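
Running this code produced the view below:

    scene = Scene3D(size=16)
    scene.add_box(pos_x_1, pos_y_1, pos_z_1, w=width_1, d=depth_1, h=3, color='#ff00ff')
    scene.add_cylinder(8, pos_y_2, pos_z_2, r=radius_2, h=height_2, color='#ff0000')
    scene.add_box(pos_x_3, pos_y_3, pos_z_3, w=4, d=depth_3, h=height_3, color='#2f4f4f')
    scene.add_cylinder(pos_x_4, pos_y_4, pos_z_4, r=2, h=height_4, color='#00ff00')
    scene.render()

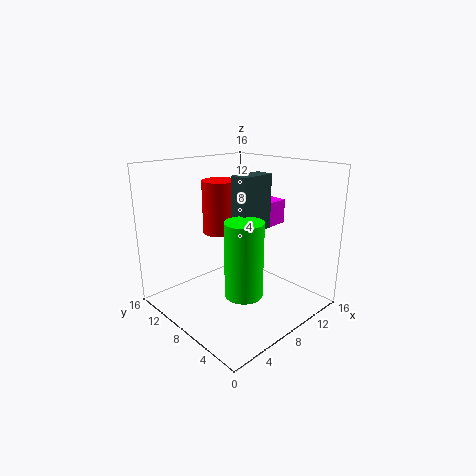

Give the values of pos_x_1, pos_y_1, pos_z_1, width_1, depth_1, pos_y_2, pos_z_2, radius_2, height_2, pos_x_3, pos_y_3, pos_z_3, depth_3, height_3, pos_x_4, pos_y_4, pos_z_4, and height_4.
pos_x_1 = 13
pos_y_1 = 8
pos_z_1 = 8
width_1 = 3
depth_1 = 3
pos_y_2 = 11
pos_z_2 = 8
radius_2 = 2
height_2 = 6
pos_x_3 = 7
pos_y_3 = 6
pos_z_3 = 9
depth_3 = 2
height_3 = 6
pos_x_4 = 6
pos_y_4 = 5
pos_z_4 = 3
height_4 = 8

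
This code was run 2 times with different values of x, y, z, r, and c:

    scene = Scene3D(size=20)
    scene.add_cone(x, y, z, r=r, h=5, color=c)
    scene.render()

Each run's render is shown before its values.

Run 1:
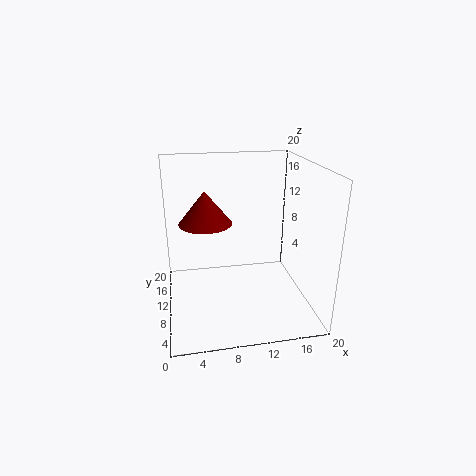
x = 6; y = 15; z = 10.5; r = 4; c = 'maroon'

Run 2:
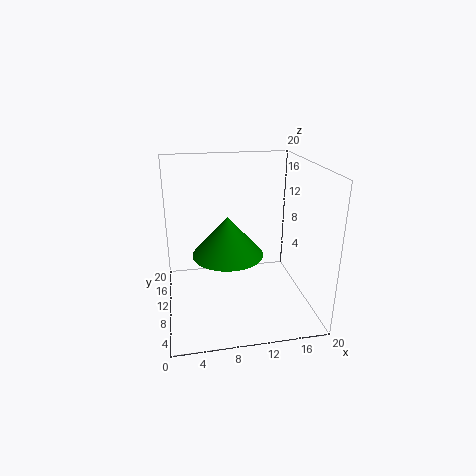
x = 8; y = 6.5; z = 9.5; r = 4.5; c = 'green'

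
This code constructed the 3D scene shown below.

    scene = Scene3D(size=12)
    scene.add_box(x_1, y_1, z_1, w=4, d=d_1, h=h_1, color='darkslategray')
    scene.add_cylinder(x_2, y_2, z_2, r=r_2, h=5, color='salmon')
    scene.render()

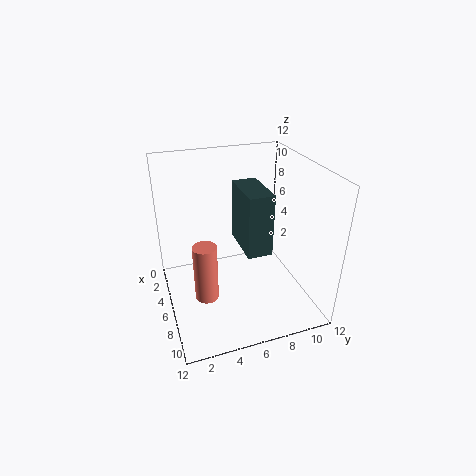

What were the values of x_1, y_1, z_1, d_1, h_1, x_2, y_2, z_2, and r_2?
x_1 = 4.5
y_1 = 6
z_1 = 5.5
d_1 = 2
h_1 = 5
x_2 = 6.5
y_2 = 3
z_2 = 1
r_2 = 1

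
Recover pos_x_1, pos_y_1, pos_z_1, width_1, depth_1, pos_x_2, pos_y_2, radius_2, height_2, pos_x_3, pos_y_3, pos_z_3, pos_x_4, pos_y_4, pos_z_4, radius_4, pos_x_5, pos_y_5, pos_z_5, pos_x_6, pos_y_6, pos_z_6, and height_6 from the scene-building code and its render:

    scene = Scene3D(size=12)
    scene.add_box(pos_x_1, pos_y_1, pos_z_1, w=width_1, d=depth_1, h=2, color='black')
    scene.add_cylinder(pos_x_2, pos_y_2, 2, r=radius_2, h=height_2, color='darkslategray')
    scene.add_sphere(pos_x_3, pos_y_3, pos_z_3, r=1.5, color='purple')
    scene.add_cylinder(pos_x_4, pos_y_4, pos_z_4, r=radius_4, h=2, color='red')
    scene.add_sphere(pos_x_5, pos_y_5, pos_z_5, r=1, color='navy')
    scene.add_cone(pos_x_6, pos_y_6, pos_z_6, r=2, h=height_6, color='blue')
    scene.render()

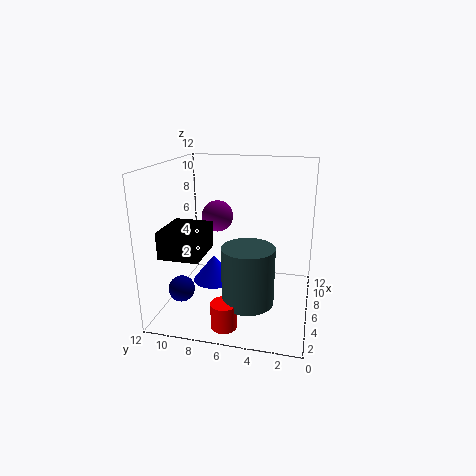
pos_x_1 = 0.5; pos_y_1 = 7.5; pos_z_1 = 6; width_1 = 3.5; depth_1 = 3; pos_x_2 = 3; pos_y_2 = 4.5; radius_2 = 2; height_2 = 4.5; pos_x_3 = 10; pos_y_3 = 9; pos_z_3 = 6.5; pos_x_4 = 1.5; pos_y_4 = 6; pos_z_4 = 0.5; radius_4 = 1; pos_x_5 = 2; pos_y_5 = 9.5; pos_z_5 = 3; pos_x_6 = 8.5; pos_y_6 = 9; pos_z_6 = 0.5; height_6 = 2.5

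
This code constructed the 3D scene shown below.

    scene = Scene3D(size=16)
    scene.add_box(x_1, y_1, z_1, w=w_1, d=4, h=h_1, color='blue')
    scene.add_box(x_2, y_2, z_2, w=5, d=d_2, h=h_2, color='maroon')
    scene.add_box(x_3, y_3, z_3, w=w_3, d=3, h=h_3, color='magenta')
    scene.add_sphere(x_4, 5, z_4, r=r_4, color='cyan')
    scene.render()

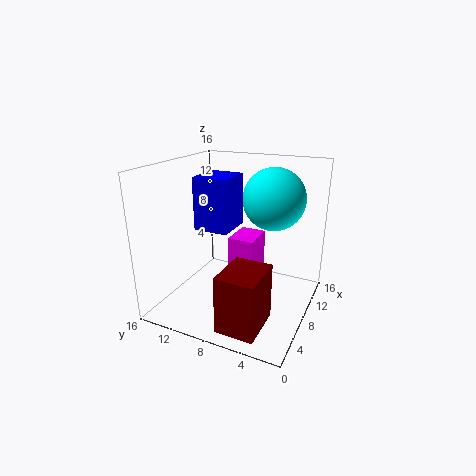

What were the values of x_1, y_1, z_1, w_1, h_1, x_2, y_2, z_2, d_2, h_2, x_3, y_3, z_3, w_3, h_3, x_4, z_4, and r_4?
x_1 = 7, y_1 = 9, z_1 = 8.5, w_1 = 4.5, h_1 = 6, x_2 = 0.5, y_2 = 3, z_2 = 1, d_2 = 4, h_2 = 6, x_3 = 8.5, y_3 = 6.5, z_3 = 0.5, w_3 = 4, h_3 = 7, x_4 = 11, z_4 = 12, r_4 = 3.5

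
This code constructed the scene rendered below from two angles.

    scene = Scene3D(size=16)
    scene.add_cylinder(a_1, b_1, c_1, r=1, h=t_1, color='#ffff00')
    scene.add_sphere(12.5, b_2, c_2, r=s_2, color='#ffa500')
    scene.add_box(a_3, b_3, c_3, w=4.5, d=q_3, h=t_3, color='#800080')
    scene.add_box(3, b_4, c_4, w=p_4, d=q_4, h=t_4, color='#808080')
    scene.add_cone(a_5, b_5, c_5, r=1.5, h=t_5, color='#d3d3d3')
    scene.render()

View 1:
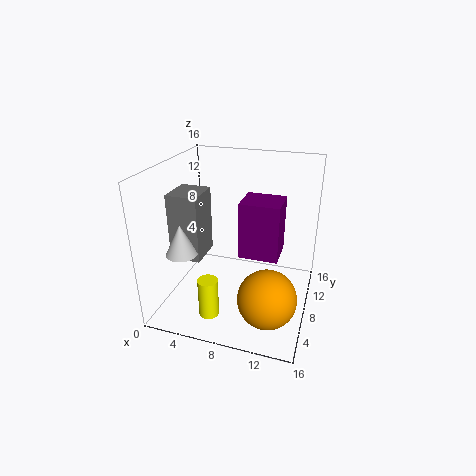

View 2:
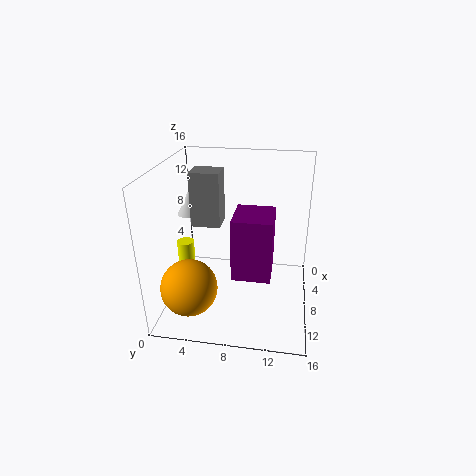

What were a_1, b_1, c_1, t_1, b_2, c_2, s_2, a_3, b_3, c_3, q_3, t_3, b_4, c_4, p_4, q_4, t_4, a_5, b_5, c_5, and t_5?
a_1 = 7, b_1 = 1.5, c_1 = 2.5, t_1 = 4, b_2 = 3.5, c_2 = 4, s_2 = 3, a_3 = 8, b_3 = 8, c_3 = 5.5, q_3 = 4, t_3 = 6.5, b_4 = 2, c_4 = 8, p_4 = 3, q_4 = 3.5, t_4 = 6.5, a_5 = 4.5, b_5 = 1.5, c_5 = 9, t_5 = 3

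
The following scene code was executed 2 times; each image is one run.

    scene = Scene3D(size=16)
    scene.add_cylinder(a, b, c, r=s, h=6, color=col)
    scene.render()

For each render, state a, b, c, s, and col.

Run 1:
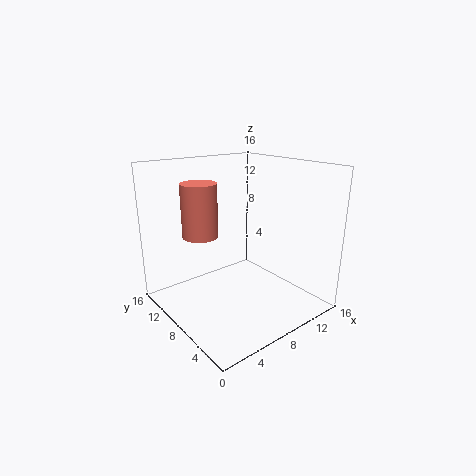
a = 5; b = 11; c = 8; s = 2; col = 'salmon'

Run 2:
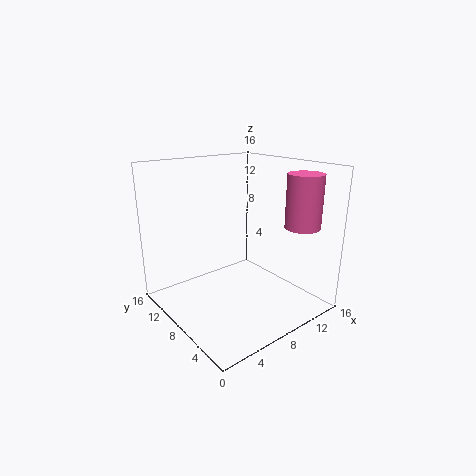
a = 14; b = 4; c = 9; s = 2; col = 'hotpink'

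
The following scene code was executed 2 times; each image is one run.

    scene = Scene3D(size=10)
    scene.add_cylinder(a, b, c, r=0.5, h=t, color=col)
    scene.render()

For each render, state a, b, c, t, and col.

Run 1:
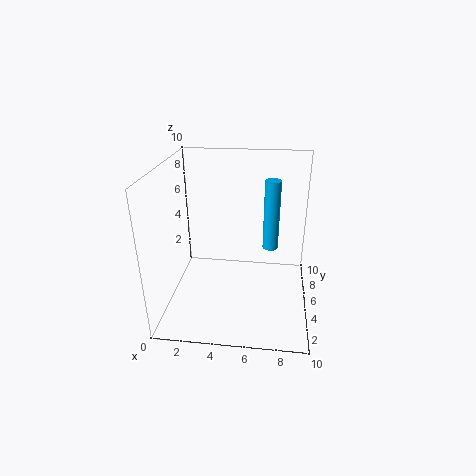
a = 7.25; b = 4; c = 5; t = 4.5; col = 'deepskyblue'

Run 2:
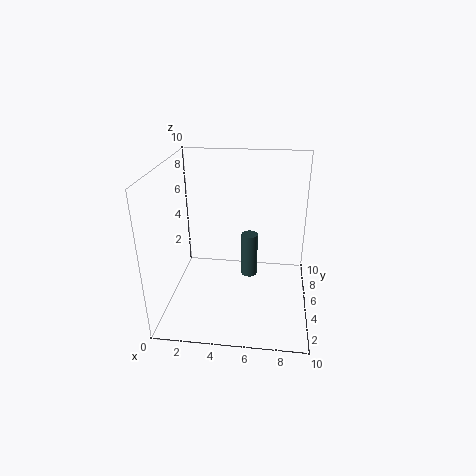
a = 6; b = 2.75; c = 3.75; t = 2.75; col = 'darkslategray'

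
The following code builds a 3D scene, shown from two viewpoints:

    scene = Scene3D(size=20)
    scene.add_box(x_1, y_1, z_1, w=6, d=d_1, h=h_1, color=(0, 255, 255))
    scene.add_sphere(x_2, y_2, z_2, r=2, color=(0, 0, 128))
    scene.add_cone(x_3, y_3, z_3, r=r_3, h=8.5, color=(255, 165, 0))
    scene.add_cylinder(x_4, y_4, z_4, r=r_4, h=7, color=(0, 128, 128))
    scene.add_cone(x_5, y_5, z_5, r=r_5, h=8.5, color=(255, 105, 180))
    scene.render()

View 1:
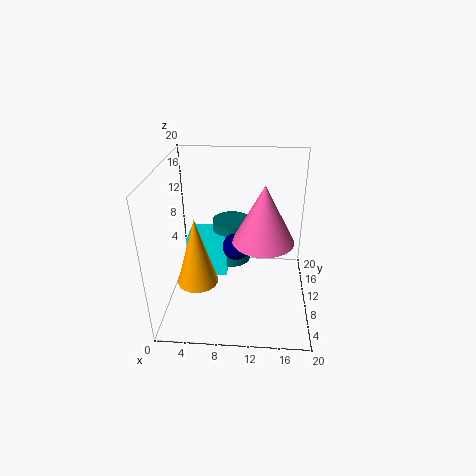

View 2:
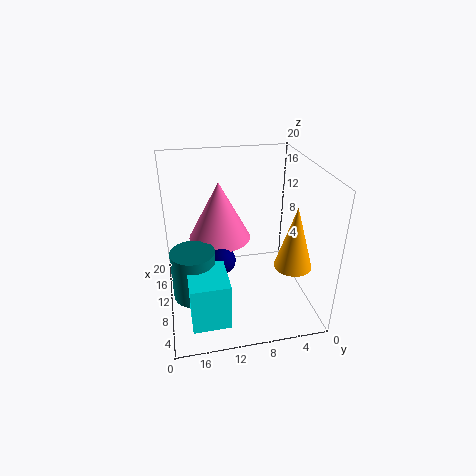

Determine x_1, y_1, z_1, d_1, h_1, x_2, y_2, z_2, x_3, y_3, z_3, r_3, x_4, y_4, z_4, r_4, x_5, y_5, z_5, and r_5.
x_1 = 2, y_1 = 12.5, z_1 = 1.5, d_1 = 5, h_1 = 6.5, x_2 = 9.5, y_2 = 12.5, z_2 = 7, x_3 = 5.5, y_3 = 3.5, z_3 = 7.5, r_3 = 2.5, x_4 = 8.5, y_4 = 16.5, z_4 = 2.5, r_4 = 3, x_5 = 13.5, y_5 = 12, z_5 = 8.5, r_5 = 4.5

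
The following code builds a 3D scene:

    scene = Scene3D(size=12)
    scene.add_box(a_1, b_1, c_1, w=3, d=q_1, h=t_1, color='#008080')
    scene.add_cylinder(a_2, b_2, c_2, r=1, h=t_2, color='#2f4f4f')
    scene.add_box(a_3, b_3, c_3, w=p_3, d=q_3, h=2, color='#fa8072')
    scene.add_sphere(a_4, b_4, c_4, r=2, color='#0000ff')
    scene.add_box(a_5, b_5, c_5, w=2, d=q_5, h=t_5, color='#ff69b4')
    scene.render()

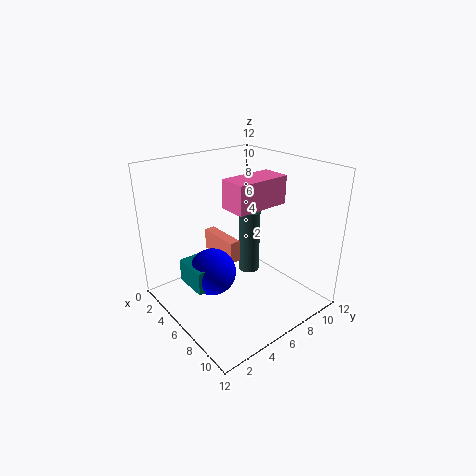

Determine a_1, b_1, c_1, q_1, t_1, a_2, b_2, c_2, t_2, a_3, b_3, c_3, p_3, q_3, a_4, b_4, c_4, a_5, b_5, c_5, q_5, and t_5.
a_1 = 3; b_1 = 2; c_1 = 2; q_1 = 3; t_1 = 2; a_2 = 4; b_2 = 9; c_2 = 1; t_2 = 6; a_3 = 1; b_3 = 6; c_3 = 3; p_3 = 4; q_3 = 1; a_4 = 5; b_4 = 4; c_4 = 3; a_5 = 8; b_5 = 3; c_5 = 10; q_5 = 4; t_5 = 2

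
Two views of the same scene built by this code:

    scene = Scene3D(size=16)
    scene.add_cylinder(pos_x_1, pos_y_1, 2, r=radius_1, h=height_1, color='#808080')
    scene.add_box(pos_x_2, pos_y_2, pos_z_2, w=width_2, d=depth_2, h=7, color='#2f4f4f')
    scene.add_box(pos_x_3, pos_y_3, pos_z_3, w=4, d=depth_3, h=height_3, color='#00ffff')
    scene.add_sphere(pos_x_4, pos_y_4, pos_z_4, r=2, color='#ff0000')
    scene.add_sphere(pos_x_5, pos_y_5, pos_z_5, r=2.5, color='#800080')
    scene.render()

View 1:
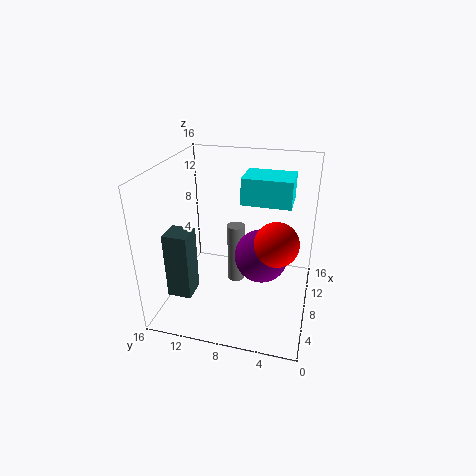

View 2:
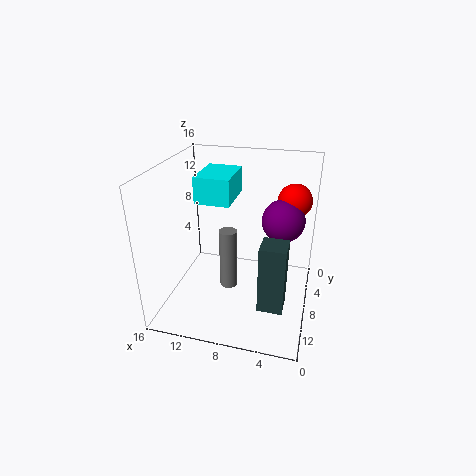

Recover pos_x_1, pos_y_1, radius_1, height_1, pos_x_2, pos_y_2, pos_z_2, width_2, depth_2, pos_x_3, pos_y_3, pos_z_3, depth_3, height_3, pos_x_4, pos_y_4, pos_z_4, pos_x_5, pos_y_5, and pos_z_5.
pos_x_1 = 9; pos_y_1 = 8.5; radius_1 = 1; height_1 = 7; pos_x_2 = 2; pos_y_2 = 11.5; pos_z_2 = 3.5; width_2 = 2.5; depth_2 = 2.5; pos_x_3 = 9; pos_y_3 = 2.5; pos_z_3 = 11.5; depth_3 = 5.5; height_3 = 3; pos_x_4 = 2.5; pos_y_4 = 3; pos_z_4 = 11; pos_x_5 = 3.5; pos_y_5 = 4.5; pos_z_5 = 9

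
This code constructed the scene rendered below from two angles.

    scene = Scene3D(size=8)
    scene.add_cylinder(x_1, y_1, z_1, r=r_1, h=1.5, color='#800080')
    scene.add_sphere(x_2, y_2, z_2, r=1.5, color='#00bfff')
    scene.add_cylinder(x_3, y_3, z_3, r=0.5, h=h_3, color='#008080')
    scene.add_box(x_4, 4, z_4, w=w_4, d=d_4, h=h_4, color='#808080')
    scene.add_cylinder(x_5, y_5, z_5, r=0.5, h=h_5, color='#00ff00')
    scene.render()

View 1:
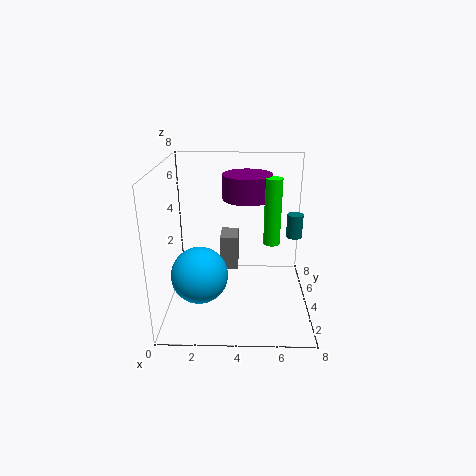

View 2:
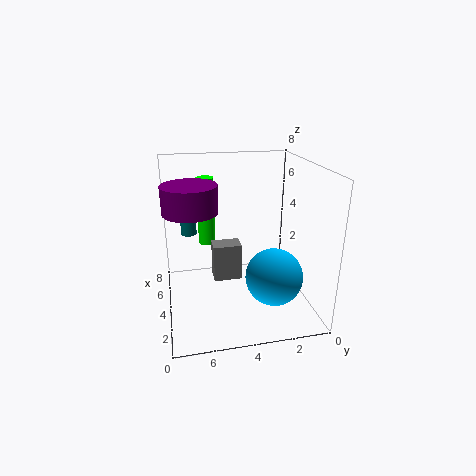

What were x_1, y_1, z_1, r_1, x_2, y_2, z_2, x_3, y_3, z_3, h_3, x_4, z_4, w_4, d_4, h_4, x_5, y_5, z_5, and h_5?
x_1 = 4.5, y_1 = 6.5, z_1 = 5.5, r_1 = 1.5, x_2 = 2, y_2 = 2.5, z_2 = 2.5, x_3 = 7.5, y_3 = 6.5, z_3 = 3, h_3 = 1.5, x_4 = 3, z_4 = 2, w_4 = 1, d_4 = 1.5, h_4 = 2, x_5 = 6, y_5 = 5.5, z_5 = 3, h_5 = 4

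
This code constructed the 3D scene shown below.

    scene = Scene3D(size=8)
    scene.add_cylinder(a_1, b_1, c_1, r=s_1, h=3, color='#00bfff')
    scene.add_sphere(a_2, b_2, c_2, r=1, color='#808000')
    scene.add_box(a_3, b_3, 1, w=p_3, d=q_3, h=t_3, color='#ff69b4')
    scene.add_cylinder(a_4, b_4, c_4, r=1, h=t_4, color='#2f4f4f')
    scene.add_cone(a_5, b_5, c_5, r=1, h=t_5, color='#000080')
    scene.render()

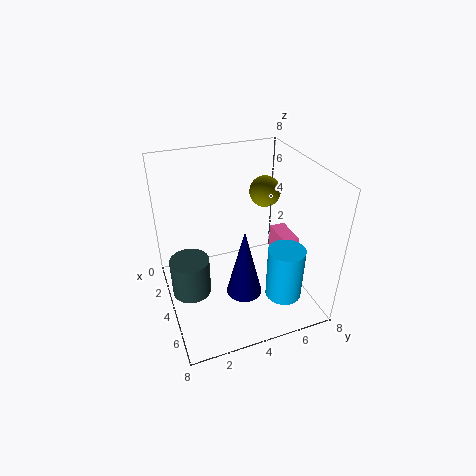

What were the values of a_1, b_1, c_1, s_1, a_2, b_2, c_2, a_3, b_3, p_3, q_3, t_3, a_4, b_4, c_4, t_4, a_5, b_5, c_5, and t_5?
a_1 = 6; b_1 = 6; c_1 = 1; s_1 = 1; a_2 = 1; b_2 = 7; c_2 = 5; a_3 = 2; b_3 = 7; p_3 = 2; q_3 = 1; t_3 = 2; a_4 = 5; b_4 = 1; c_4 = 2; t_4 = 2; a_5 = 5; b_5 = 4; c_5 = 1; t_5 = 4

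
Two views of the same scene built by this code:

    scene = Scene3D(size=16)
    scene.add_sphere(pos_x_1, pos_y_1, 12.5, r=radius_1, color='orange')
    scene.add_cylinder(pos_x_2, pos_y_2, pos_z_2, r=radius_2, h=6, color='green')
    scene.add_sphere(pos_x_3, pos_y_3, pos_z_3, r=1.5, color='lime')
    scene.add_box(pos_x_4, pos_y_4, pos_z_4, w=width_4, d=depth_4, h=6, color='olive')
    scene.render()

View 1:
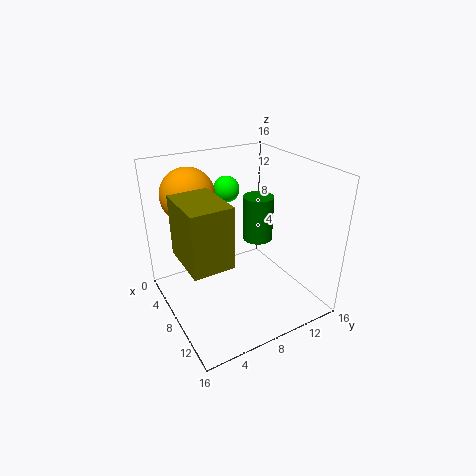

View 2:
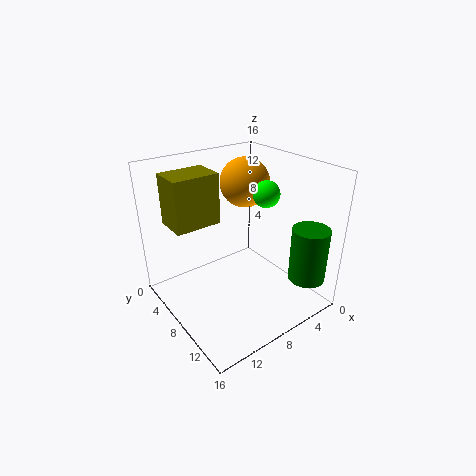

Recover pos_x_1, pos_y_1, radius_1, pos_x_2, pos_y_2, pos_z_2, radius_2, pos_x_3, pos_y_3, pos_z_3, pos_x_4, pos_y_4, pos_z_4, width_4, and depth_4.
pos_x_1 = 4, pos_y_1 = 4, radius_1 = 3, pos_x_2 = 3, pos_y_2 = 14, pos_z_2 = 4, radius_2 = 2, pos_x_3 = 4.5, pos_y_3 = 8.5, pos_z_3 = 12.5, pos_x_4 = 8, pos_y_4 = 0.5, pos_z_4 = 8.5, width_4 = 5.5, depth_4 = 4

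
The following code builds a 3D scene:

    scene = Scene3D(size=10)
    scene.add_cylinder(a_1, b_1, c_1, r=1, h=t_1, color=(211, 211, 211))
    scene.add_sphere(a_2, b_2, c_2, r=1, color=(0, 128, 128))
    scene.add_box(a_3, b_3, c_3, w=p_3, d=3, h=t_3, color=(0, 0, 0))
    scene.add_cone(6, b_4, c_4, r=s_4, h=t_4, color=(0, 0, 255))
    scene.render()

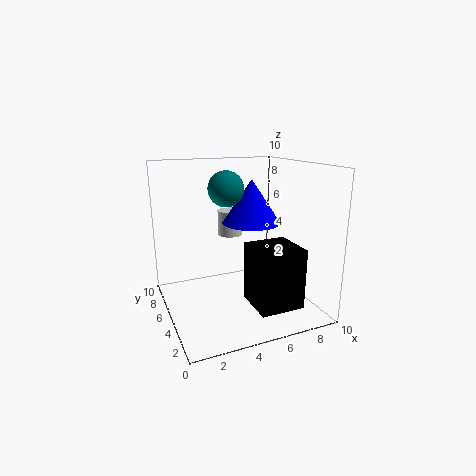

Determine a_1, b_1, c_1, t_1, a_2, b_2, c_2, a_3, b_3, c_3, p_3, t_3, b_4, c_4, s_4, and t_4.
a_1 = 6, b_1 = 9, c_1 = 4, t_1 = 2, a_2 = 3, b_2 = 2, c_2 = 9, a_3 = 5, b_3 = 1, c_3 = 1, p_3 = 3, t_3 = 4, b_4 = 5, c_4 = 6, s_4 = 2, t_4 = 3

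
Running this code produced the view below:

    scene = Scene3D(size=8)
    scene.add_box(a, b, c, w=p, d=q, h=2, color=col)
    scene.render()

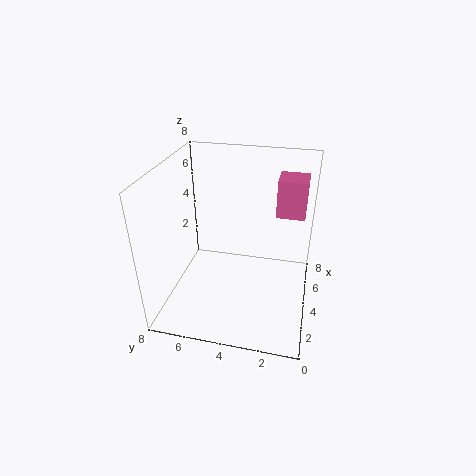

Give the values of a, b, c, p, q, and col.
a = 4, b = 0.5, c = 5.5, p = 1.5, q = 1.5, col = 'hotpink'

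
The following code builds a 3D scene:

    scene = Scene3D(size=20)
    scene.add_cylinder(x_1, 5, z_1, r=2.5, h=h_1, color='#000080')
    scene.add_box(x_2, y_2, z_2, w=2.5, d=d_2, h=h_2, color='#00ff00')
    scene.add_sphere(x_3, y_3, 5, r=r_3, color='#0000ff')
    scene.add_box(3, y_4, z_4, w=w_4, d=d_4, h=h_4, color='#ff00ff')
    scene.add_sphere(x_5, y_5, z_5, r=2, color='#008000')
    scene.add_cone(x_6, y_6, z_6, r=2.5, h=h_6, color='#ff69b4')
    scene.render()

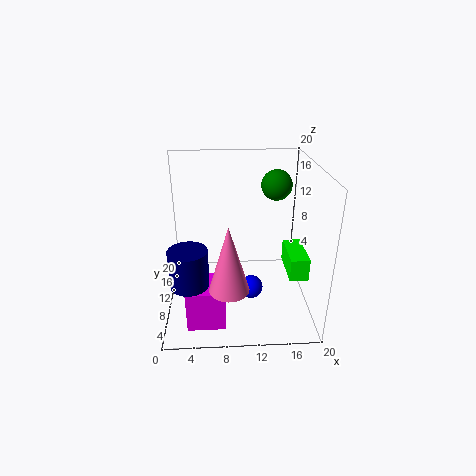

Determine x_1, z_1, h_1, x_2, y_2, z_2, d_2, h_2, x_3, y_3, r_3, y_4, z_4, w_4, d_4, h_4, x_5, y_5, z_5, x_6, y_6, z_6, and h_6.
x_1 = 3.5; z_1 = 6; h_1 = 5; x_2 = 16.5; y_2 = 5; z_2 = 6; d_2 = 6; h_2 = 3; x_3 = 11.5; y_3 = 5.5; r_3 = 1.5; y_4 = 2.5; z_4 = 0.5; w_4 = 5; d_4 = 5; h_4 = 5.5; x_5 = 15; y_5 = 10; z_5 = 17.5; x_6 = 8.5; y_6 = 3; z_6 = 6.5; h_6 = 8.5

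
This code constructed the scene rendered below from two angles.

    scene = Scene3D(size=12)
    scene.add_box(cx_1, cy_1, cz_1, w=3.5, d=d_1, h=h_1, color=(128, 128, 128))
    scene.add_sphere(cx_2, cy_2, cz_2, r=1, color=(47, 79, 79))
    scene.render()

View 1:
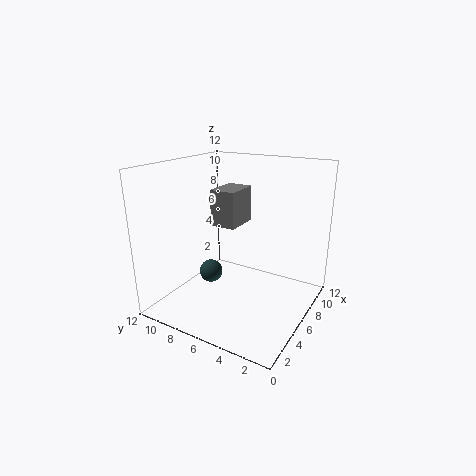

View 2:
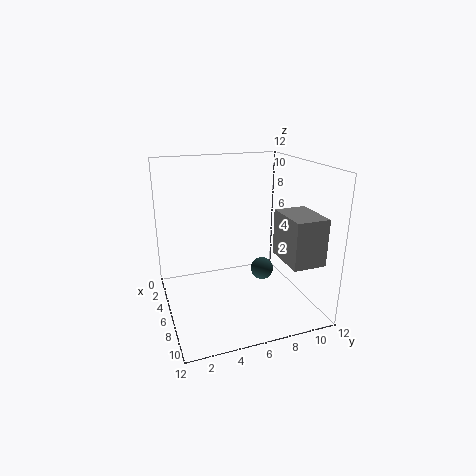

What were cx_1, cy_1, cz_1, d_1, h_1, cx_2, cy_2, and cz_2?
cx_1 = 8.5; cy_1 = 8; cz_1 = 5.5; d_1 = 2.5; h_1 = 3.5; cx_2 = 5.5; cy_2 = 8.5; cz_2 = 2.5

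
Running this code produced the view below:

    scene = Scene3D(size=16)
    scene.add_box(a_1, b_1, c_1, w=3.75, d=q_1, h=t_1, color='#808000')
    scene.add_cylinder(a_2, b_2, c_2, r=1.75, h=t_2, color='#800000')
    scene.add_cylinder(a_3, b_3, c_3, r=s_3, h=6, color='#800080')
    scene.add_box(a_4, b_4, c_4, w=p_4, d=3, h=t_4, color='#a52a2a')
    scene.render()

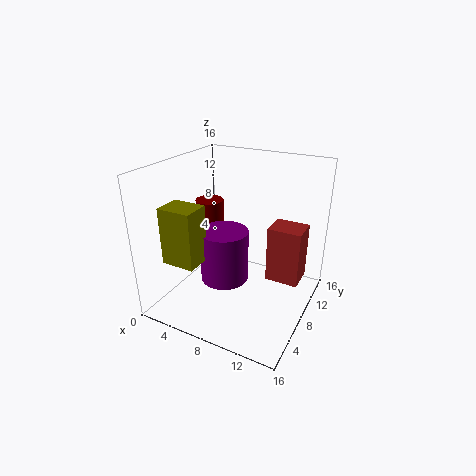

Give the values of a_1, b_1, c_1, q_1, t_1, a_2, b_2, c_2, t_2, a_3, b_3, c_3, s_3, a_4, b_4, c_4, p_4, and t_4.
a_1 = 1.75
b_1 = 2.5
c_1 = 6
q_1 = 3
t_1 = 6.25
a_2 = 2
b_2 = 11.75
c_2 = 3.5
t_2 = 6.75
a_3 = 6.5
b_3 = 7.5
c_3 = 2.75
s_3 = 2.75
a_4 = 11.75
b_4 = 7.25
c_4 = 4.25
p_4 = 3.5
t_4 = 6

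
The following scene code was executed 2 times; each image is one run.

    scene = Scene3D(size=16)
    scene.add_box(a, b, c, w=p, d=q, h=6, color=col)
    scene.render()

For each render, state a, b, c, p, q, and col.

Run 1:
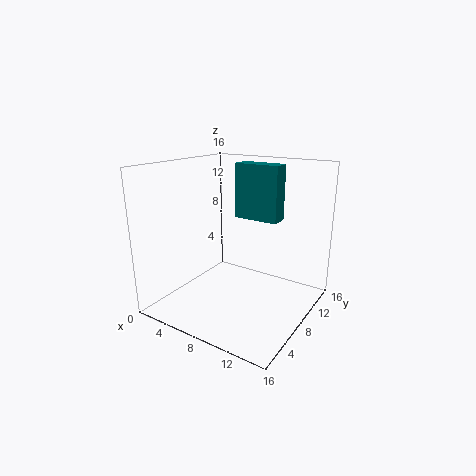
a = 7; b = 9; c = 10; p = 5; q = 2; col = 'teal'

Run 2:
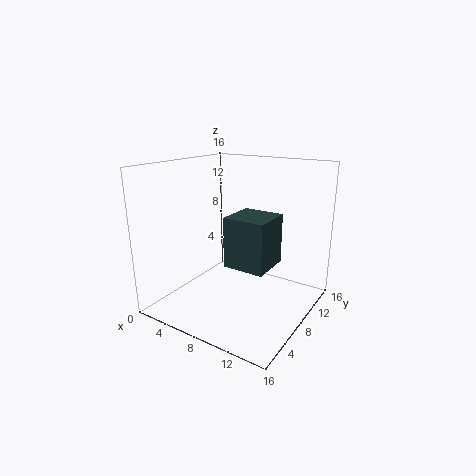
a = 6; b = 8; c = 4; p = 5; q = 5; col = 'darkslategray'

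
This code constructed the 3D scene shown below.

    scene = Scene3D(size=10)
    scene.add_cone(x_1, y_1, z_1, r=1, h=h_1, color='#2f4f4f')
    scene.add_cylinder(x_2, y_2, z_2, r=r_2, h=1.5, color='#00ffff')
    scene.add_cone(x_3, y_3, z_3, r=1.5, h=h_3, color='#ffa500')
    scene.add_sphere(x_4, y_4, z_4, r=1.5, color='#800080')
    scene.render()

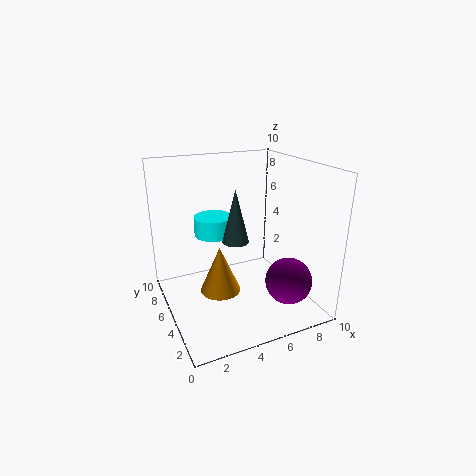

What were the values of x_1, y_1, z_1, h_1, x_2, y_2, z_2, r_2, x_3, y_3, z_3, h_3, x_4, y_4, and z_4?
x_1 = 5.5; y_1 = 6.5; z_1 = 4; h_1 = 4; x_2 = 4.5; y_2 = 8.5; z_2 = 4; r_2 = 1.5; x_3 = 4; y_3 = 6; z_3 = 0.5; h_3 = 3.5; x_4 = 7; y_4 = 1.5; z_4 = 3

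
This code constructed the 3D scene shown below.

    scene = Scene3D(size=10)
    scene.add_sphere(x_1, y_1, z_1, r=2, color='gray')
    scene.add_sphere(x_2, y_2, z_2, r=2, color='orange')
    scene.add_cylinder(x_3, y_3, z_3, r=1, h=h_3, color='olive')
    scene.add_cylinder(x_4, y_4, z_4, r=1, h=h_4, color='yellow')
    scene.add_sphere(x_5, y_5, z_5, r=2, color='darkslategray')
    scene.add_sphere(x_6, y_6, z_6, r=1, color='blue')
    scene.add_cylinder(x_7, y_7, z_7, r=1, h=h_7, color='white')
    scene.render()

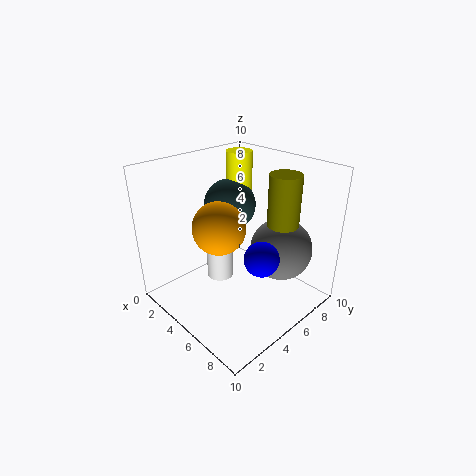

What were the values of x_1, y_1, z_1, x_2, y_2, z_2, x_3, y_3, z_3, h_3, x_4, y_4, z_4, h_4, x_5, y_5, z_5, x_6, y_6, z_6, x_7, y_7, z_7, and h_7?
x_1 = 8; y_1 = 6; z_1 = 5; x_2 = 3; y_2 = 5; z_2 = 5; x_3 = 8; y_3 = 6; z_3 = 6; h_3 = 4; x_4 = 2; y_4 = 8; z_4 = 6; h_4 = 4; x_5 = 2; y_5 = 7; z_5 = 6; x_6 = 9; y_6 = 3; z_6 = 6; x_7 = 3; y_7 = 5; z_7 = 1; h_7 = 4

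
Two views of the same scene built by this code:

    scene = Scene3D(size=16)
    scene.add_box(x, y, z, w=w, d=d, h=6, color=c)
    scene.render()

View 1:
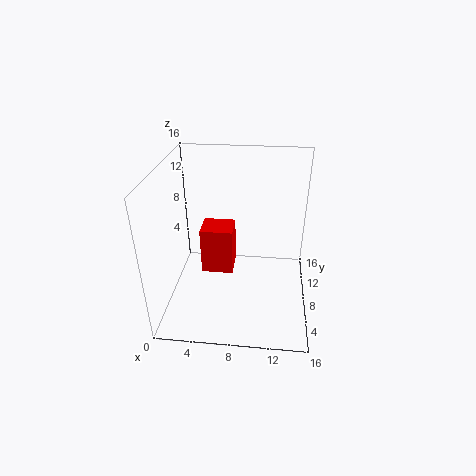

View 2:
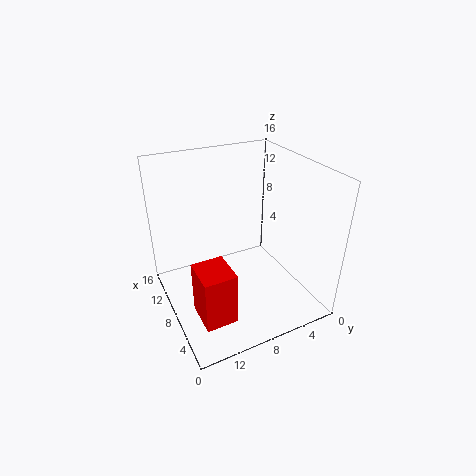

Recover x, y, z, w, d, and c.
x = 3; y = 10.5; z = 1; w = 4; d = 3.5; c = 'red'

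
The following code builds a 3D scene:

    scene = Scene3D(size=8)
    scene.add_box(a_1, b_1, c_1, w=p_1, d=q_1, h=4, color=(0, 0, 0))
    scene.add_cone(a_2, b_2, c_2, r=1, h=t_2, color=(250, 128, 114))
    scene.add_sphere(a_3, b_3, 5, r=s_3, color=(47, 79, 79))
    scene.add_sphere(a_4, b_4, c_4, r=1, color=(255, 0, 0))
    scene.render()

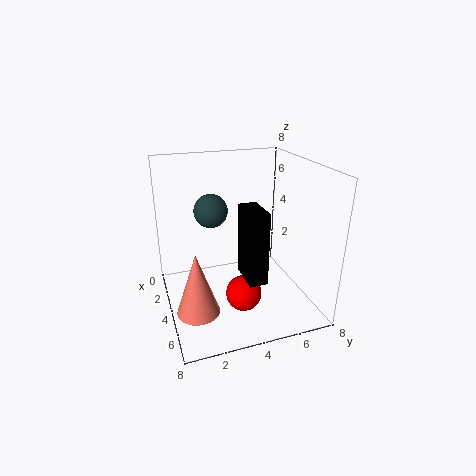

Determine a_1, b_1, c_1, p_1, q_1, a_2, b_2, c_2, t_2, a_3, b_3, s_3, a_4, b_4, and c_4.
a_1 = 4
b_1 = 4
c_1 = 2
p_1 = 2
q_1 = 1
a_2 = 7
b_2 = 1
c_2 = 2
t_2 = 3
a_3 = 2
b_3 = 3
s_3 = 1
a_4 = 5
b_4 = 4
c_4 = 1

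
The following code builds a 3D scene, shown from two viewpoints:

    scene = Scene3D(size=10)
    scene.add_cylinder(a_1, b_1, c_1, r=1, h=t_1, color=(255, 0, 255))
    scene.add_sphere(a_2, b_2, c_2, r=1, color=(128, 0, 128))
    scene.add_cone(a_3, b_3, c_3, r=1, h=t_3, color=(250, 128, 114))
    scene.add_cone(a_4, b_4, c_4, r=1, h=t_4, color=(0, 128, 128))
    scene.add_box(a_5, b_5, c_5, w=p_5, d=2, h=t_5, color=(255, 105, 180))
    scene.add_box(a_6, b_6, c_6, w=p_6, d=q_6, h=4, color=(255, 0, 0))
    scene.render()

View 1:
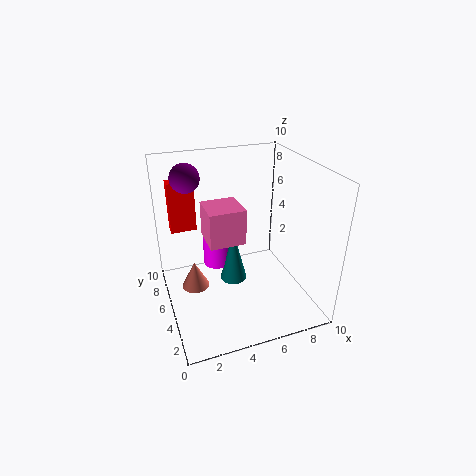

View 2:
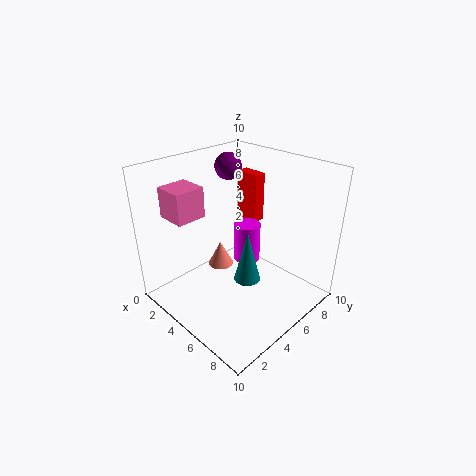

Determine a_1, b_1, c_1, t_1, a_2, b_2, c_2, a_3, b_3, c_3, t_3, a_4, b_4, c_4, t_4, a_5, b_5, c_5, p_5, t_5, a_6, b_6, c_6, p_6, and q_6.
a_1 = 4, b_1 = 7, c_1 = 2, t_1 = 3, a_2 = 2, b_2 = 7, c_2 = 9, a_3 = 2, b_3 = 6, c_3 = 1, t_3 = 2, a_4 = 5, b_4 = 6, c_4 = 1, t_4 = 4, a_5 = 2, b_5 = 1, c_5 = 7, p_5 = 2, t_5 = 2, a_6 = 1, b_6 = 9, c_6 = 4, p_6 = 2, q_6 = 1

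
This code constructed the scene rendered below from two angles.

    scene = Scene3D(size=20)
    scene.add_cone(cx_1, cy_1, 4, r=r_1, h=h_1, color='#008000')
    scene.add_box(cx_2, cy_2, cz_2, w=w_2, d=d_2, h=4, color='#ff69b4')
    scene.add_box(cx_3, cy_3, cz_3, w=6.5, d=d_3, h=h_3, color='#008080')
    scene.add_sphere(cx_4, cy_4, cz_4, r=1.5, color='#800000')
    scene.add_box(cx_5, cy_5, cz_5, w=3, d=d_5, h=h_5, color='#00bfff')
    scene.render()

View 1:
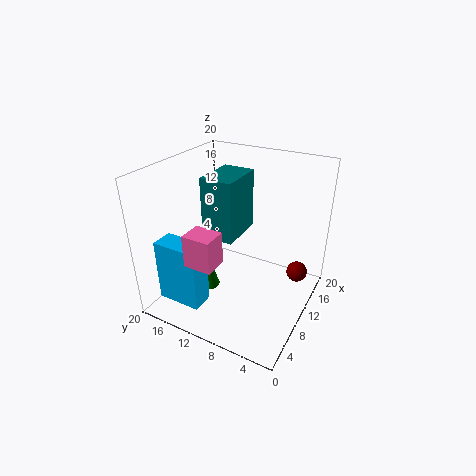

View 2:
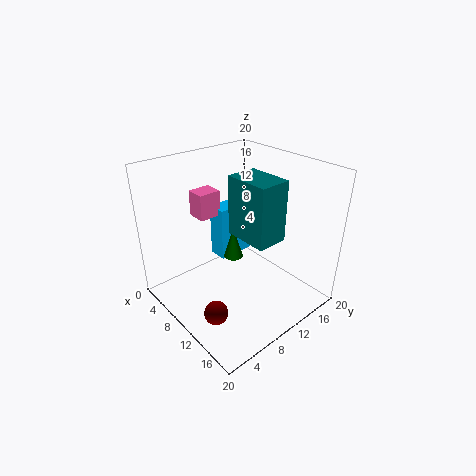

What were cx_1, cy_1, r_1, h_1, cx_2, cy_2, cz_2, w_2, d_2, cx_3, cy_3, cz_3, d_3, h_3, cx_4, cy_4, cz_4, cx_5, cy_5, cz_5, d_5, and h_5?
cx_1 = 6; cy_1 = 12.5; r_1 = 1.5; h_1 = 5; cx_2 = 0.5; cy_2 = 8.5; cz_2 = 10.5; w_2 = 3; d_2 = 3.5; cx_3 = 8; cy_3 = 10; cz_3 = 10; d_3 = 4.5; h_3 = 8.5; cx_4 = 14.5; cy_4 = 2.5; cz_4 = 4; cx_5 = 1.5; cy_5 = 11.5; cz_5 = 3; d_5 = 6; h_5 = 8.5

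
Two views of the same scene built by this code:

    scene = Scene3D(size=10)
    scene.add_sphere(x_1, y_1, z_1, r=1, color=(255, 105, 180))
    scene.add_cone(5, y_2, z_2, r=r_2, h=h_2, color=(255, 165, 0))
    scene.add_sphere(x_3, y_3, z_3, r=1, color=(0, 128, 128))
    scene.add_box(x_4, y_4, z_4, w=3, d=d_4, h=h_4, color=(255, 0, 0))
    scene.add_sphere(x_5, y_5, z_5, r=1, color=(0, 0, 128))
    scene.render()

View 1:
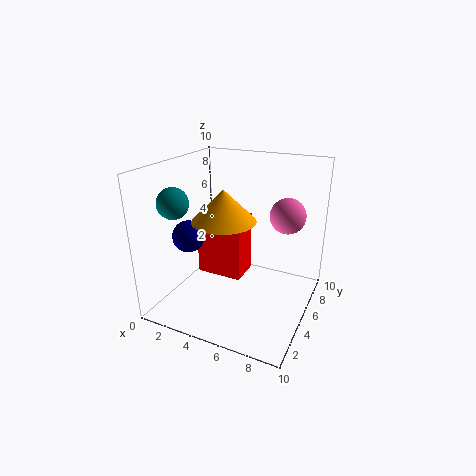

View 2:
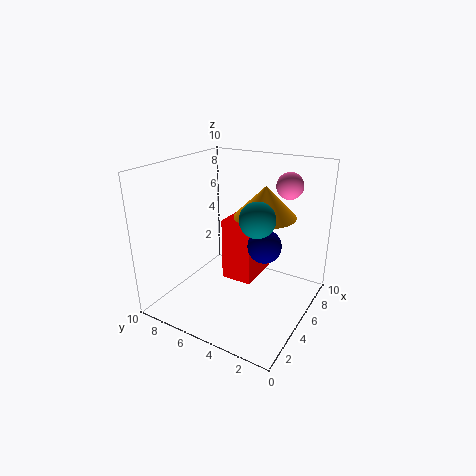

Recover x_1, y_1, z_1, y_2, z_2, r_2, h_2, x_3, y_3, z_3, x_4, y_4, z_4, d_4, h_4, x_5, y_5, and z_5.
x_1 = 9, y_1 = 3, z_1 = 8, y_2 = 3, z_2 = 7, r_2 = 2, h_2 = 2, x_3 = 2, y_3 = 2, z_3 = 8, x_4 = 3, y_4 = 3, z_4 = 3, d_4 = 2, h_4 = 4, x_5 = 3, y_5 = 2, z_5 = 6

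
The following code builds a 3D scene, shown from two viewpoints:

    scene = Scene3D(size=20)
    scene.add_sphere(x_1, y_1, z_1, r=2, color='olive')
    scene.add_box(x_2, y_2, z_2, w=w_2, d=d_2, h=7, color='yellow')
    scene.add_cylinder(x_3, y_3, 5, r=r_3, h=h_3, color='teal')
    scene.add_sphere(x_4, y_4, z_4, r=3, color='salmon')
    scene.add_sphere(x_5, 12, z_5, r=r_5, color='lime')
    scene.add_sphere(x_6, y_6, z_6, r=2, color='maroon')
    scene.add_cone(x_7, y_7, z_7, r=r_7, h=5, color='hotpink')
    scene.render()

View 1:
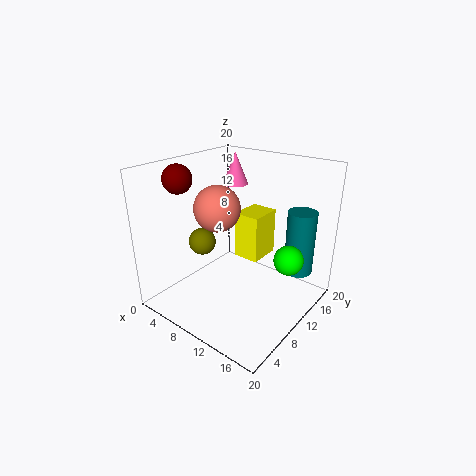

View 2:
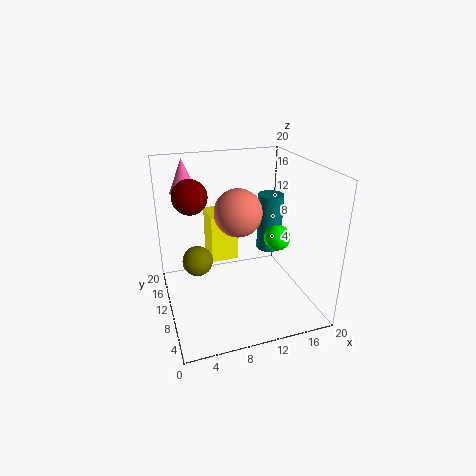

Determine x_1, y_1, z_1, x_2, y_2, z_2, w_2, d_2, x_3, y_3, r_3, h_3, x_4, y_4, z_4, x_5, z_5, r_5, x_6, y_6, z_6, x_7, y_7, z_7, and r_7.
x_1 = 4
y_1 = 9
z_1 = 8
x_2 = 7
y_2 = 13
z_2 = 5
w_2 = 4
d_2 = 5
x_3 = 17
y_3 = 15
r_3 = 2
h_3 = 9
x_4 = 9
y_4 = 7
z_4 = 15
x_5 = 17
z_5 = 8
r_5 = 2
x_6 = 3
y_6 = 6
z_6 = 18
x_7 = 4
y_7 = 17
z_7 = 15
r_7 = 2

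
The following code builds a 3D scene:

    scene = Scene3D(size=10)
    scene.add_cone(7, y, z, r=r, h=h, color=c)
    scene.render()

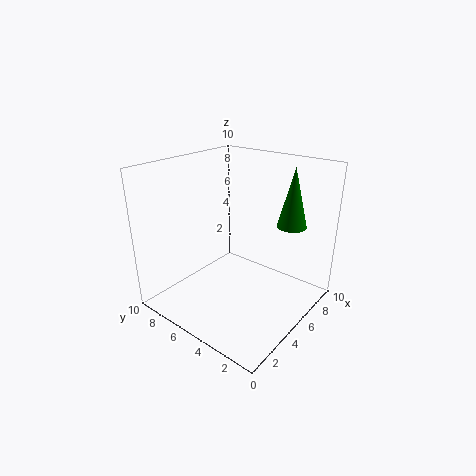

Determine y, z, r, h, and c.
y = 2, z = 6, r = 1, h = 4, c = 'green'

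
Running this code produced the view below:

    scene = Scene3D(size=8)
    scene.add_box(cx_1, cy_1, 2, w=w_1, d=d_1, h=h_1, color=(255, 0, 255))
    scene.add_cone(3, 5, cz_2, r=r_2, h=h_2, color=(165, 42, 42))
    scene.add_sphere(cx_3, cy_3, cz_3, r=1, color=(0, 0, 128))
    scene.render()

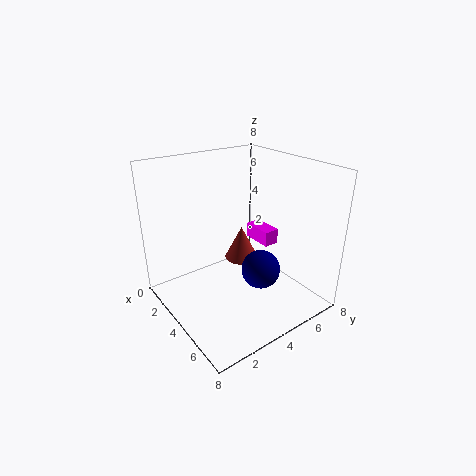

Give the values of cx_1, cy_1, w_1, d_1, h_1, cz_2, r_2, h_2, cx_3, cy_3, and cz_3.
cx_1 = 1, cy_1 = 7, w_1 = 2, d_1 = 1, h_1 = 1, cz_2 = 2, r_2 = 1, h_2 = 2, cx_3 = 6, cy_3 = 4, cz_3 = 3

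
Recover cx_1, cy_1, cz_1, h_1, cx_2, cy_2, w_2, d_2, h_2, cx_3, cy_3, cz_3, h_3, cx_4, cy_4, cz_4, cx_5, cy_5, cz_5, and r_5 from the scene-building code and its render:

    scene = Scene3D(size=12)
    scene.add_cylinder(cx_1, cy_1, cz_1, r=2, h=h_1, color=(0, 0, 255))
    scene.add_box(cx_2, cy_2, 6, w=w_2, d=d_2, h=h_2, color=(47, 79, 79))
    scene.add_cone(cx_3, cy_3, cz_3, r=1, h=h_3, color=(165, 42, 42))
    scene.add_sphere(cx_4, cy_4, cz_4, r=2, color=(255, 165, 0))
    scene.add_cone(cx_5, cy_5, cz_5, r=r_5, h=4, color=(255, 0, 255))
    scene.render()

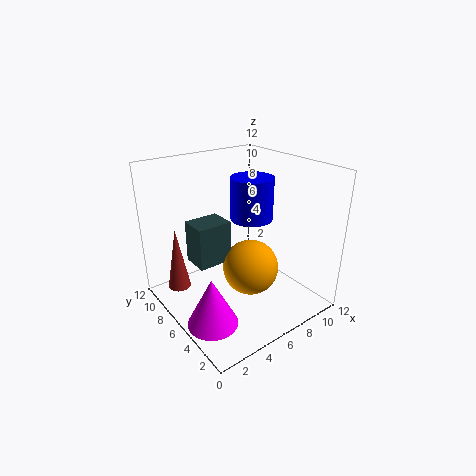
cx_1 = 9.5; cy_1 = 8.5; cz_1 = 6; h_1 = 4; cx_2 = 1; cy_2 = 3.5; w_2 = 2.5; d_2 = 2; h_2 = 3; cx_3 = 2; cy_3 = 9.5; cz_3 = 1; h_3 = 5.5; cx_4 = 4.5; cy_4 = 2.5; cz_4 = 5.5; cx_5 = 2; cy_5 = 4; cz_5 = 0.5; r_5 = 2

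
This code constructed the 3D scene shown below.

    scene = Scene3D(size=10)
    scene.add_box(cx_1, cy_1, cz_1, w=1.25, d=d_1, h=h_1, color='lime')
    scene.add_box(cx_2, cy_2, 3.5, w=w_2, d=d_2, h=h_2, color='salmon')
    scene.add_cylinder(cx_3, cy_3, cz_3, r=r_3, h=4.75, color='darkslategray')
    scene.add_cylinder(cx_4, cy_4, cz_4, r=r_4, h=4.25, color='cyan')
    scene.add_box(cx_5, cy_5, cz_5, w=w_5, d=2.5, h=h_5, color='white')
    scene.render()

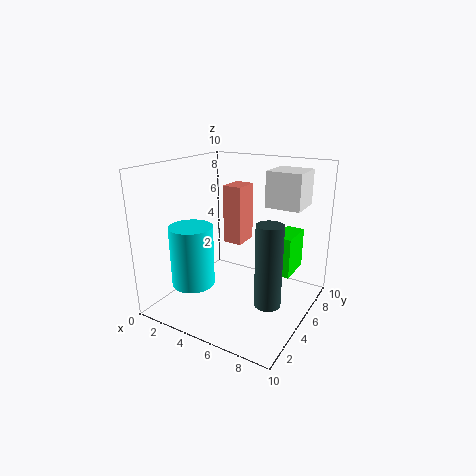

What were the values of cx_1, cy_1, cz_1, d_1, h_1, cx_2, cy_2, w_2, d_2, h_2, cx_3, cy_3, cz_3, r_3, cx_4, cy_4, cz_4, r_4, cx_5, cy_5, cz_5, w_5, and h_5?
cx_1 = 7.5
cy_1 = 5.25
cz_1 = 2.75
d_1 = 2.5
h_1 = 2.75
cx_2 = 2.5
cy_2 = 7
w_2 = 1.5
d_2 = 2
h_2 = 4.5
cx_3 = 9
cy_3 = 1.5
cz_3 = 3
r_3 = 0.75
cx_4 = 2.5
cy_4 = 3
cz_4 = 1.75
r_4 = 1.5
cx_5 = 6.25
cy_5 = 6.5
cz_5 = 7
w_5 = 2.5
h_5 = 2.5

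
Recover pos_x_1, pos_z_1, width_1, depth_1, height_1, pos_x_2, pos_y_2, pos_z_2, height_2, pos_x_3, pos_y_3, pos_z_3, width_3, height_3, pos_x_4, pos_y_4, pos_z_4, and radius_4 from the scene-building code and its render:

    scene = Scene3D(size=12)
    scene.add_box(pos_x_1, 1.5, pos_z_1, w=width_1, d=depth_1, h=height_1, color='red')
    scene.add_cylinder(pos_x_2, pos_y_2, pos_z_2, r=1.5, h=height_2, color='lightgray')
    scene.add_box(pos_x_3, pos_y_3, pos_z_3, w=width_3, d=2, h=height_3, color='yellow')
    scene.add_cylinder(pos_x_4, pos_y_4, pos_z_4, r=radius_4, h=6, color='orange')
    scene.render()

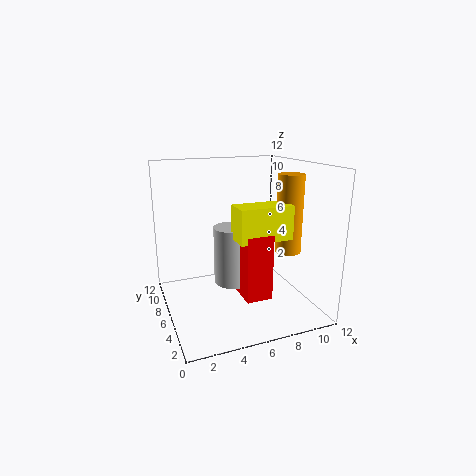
pos_x_1 = 5; pos_z_1 = 2.5; width_1 = 2; depth_1 = 3.5; height_1 = 5; pos_x_2 = 5; pos_y_2 = 4.5; pos_z_2 = 3; height_2 = 4.5; pos_x_3 = 4.5; pos_y_3 = 1.5; pos_z_3 = 7; width_3 = 4; height_3 = 2.5; pos_x_4 = 9; pos_y_4 = 3; pos_z_4 = 5.5; radius_4 = 1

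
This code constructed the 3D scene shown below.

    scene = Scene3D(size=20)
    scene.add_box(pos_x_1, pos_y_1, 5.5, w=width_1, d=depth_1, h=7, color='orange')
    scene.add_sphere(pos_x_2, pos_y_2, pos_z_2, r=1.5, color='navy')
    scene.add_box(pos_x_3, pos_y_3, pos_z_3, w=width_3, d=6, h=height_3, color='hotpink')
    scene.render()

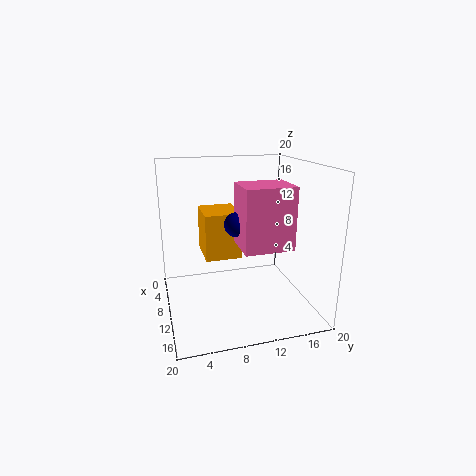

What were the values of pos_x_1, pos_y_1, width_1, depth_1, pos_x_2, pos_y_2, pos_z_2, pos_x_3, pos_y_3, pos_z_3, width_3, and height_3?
pos_x_1 = 0.5
pos_y_1 = 6
width_1 = 6.5
depth_1 = 5.5
pos_x_2 = 14.5
pos_y_2 = 8.5
pos_z_2 = 13.5
pos_x_3 = 13.5
pos_y_3 = 8.5
pos_z_3 = 11
width_3 = 5
height_3 = 7.5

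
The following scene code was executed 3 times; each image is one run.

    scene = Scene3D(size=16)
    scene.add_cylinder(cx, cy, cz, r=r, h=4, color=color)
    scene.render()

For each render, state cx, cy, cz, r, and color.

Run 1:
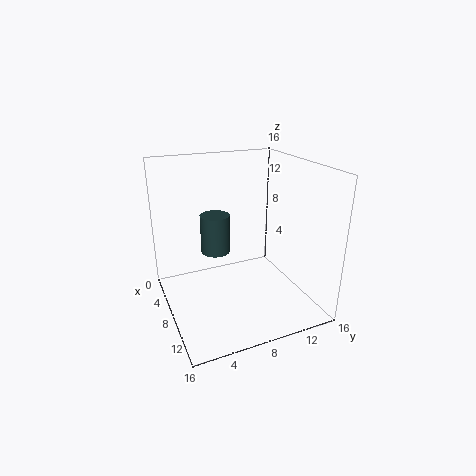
cx = 9; cy = 5; cz = 7.5; r = 1.5; color = 'darkslategray'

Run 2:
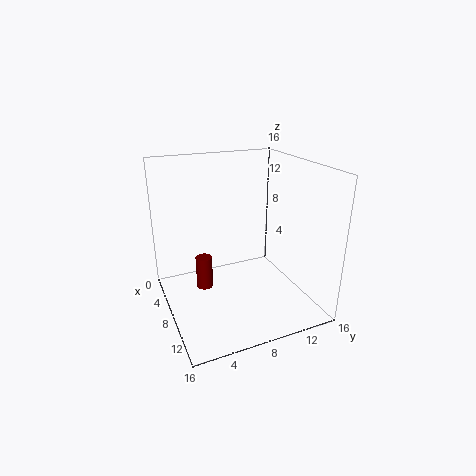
cx = 4.5; cy = 5; cz = 0.5; r = 1; color = 'maroon'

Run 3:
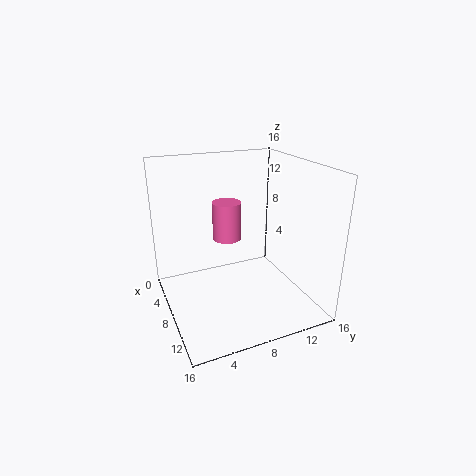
cx = 8.5; cy = 6.5; cz = 8.5; r = 1.5; color = 'hotpink'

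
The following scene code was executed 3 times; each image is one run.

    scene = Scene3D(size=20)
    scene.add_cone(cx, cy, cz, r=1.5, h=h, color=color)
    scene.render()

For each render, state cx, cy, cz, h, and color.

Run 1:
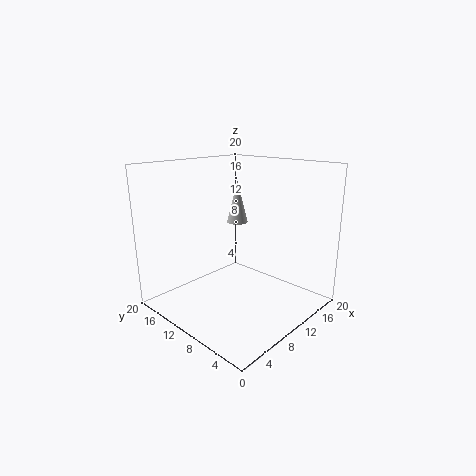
cx = 12; cy = 12; cz = 11.5; h = 6; color = 'lightgray'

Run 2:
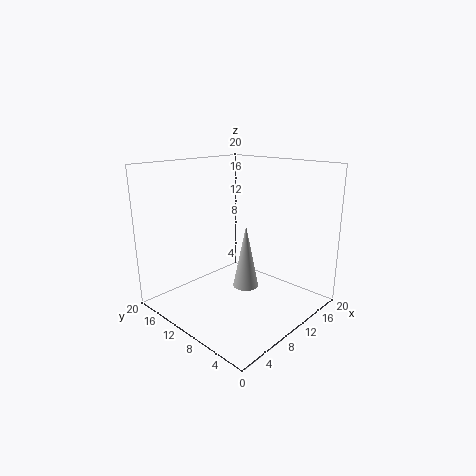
cx = 5.5; cy = 4.5; cz = 6.5; h = 7.5; color = 'lightgray'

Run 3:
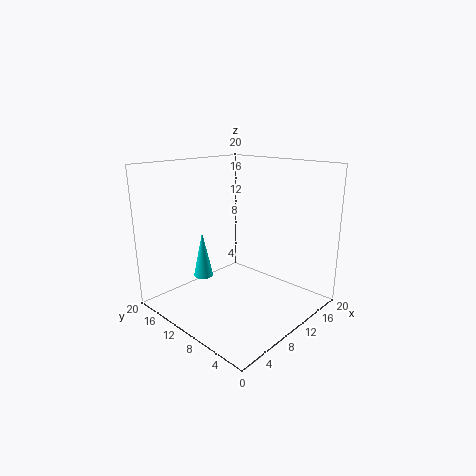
cx = 9; cy = 16.5; cz = 2.5; h = 7; color = 'cyan'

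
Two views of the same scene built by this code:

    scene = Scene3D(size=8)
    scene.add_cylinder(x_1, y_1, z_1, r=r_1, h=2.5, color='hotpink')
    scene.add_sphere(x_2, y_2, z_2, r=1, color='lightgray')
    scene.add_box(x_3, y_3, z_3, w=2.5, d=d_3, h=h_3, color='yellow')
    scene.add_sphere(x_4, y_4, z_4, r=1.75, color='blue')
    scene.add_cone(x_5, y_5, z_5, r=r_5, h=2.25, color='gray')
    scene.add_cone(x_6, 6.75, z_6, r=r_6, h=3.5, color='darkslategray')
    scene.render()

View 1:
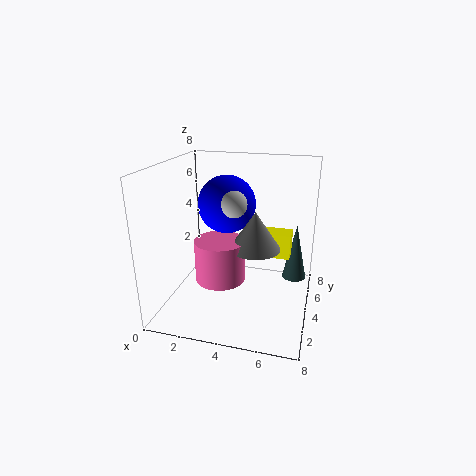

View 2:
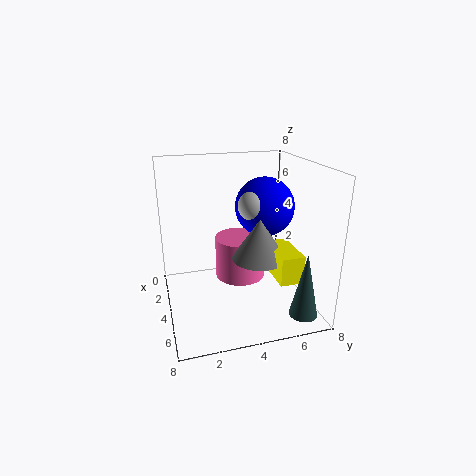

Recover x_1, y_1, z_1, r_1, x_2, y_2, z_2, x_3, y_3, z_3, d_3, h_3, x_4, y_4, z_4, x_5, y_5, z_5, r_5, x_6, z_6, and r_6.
x_1 = 2.75
y_1 = 4.5
z_1 = 1
r_1 = 1.5
x_2 = 3.25
y_2 = 5.25
z_2 = 5.5
x_3 = 4.25
y_3 = 5.5
z_3 = 2.25
d_3 = 1.25
h_3 = 1.5
x_4 = 2.75
y_4 = 6
z_4 = 5.25
x_5 = 4.75
y_5 = 5
z_5 = 3
r_5 = 1.5
x_6 = 7
z_6 = 0.5
r_6 = 0.75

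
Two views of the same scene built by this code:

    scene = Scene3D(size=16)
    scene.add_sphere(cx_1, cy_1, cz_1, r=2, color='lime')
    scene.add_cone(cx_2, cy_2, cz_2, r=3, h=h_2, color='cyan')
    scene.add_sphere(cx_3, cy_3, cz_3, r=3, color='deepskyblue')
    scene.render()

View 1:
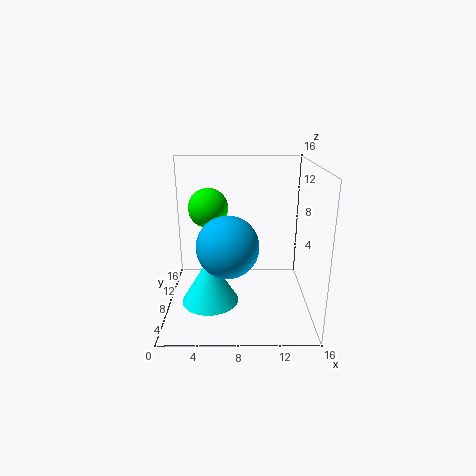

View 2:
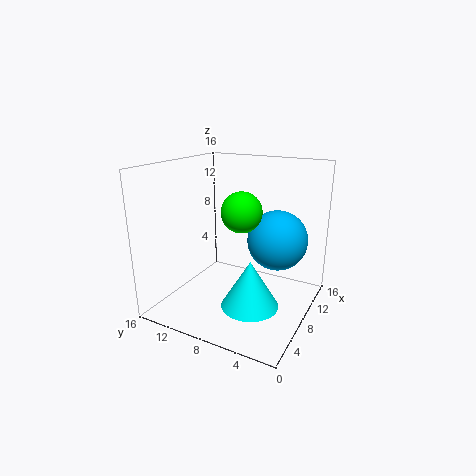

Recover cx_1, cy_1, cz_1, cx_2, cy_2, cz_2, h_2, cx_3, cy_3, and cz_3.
cx_1 = 5
cy_1 = 6
cz_1 = 12
cx_2 = 5
cy_2 = 5
cz_2 = 2
h_2 = 5
cx_3 = 7
cy_3 = 3
cz_3 = 9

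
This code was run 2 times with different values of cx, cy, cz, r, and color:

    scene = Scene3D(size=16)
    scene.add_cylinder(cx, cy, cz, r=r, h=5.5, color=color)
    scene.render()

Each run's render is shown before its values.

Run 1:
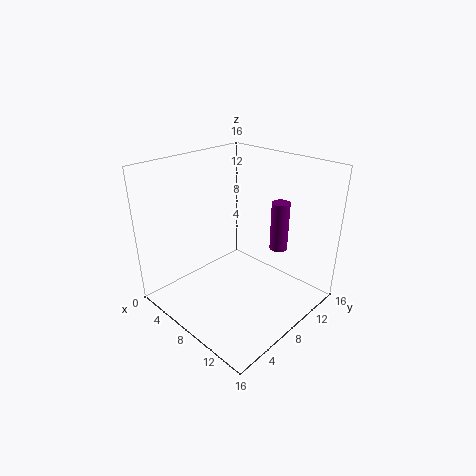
cx = 11; cy = 11.5; cz = 6.5; r = 1; color = 'purple'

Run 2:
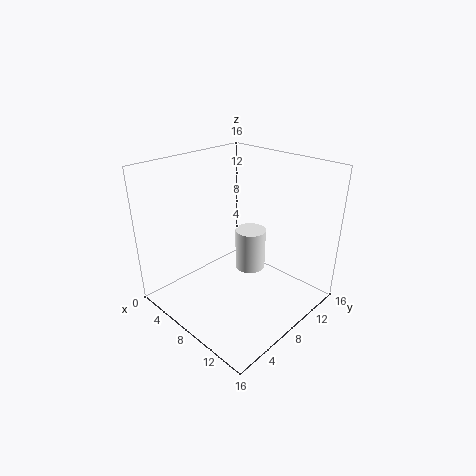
cx = 5; cy = 13.5; cz = 0.5; r = 2; color = 'white'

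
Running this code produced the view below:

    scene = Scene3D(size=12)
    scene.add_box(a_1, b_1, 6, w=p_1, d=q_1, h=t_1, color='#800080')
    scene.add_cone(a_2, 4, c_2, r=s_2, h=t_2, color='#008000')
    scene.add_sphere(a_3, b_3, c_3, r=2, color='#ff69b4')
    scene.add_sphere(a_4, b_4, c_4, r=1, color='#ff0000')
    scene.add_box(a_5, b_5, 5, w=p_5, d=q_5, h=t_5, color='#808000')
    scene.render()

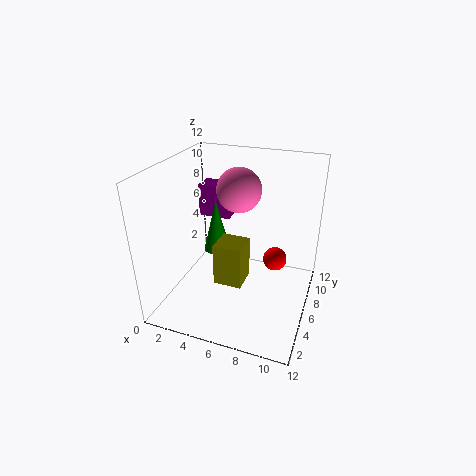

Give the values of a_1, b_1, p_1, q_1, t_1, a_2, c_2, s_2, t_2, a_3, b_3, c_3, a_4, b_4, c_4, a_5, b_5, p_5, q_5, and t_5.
a_1 = 1; b_1 = 9; p_1 = 3; q_1 = 2; t_1 = 3; a_2 = 5; c_2 = 6; s_2 = 1; t_2 = 4; a_3 = 5; b_3 = 9; c_3 = 9; a_4 = 9; b_4 = 7; c_4 = 4; a_5 = 6; b_5 = 1; p_5 = 2; q_5 = 2; t_5 = 3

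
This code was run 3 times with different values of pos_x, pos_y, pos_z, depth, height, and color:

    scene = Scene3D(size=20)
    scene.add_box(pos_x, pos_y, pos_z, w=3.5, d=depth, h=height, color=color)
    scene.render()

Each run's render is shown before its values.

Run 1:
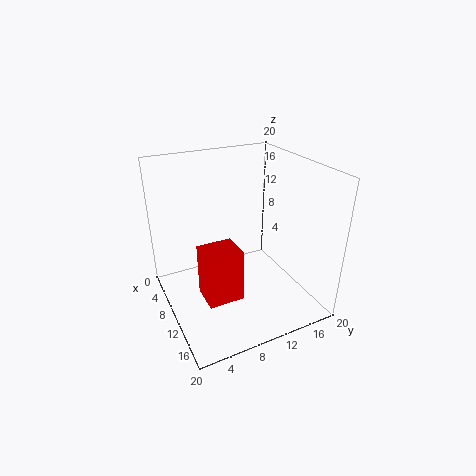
pos_x = 16, pos_y = 2, pos_z = 8, depth = 4, height = 6, color = 'red'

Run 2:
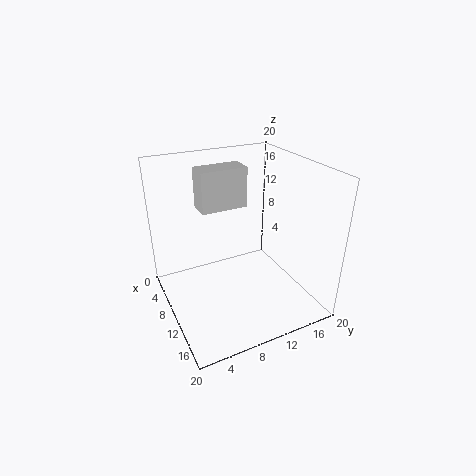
pos_x = 2.5, pos_y = 6.5, pos_z = 12.5, depth = 7, height = 6, color = 'lightgray'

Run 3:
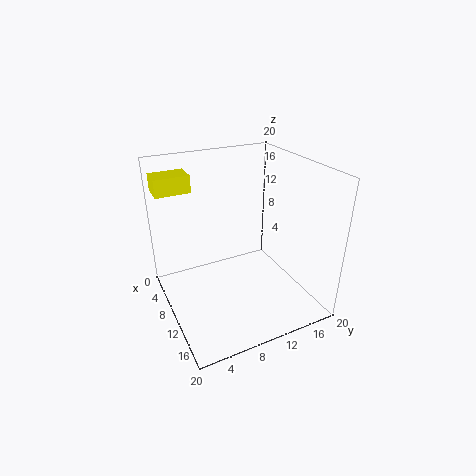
pos_x = 1, pos_y = 0.5, pos_z = 15.5, depth = 5, height = 2.5, color = 'yellow'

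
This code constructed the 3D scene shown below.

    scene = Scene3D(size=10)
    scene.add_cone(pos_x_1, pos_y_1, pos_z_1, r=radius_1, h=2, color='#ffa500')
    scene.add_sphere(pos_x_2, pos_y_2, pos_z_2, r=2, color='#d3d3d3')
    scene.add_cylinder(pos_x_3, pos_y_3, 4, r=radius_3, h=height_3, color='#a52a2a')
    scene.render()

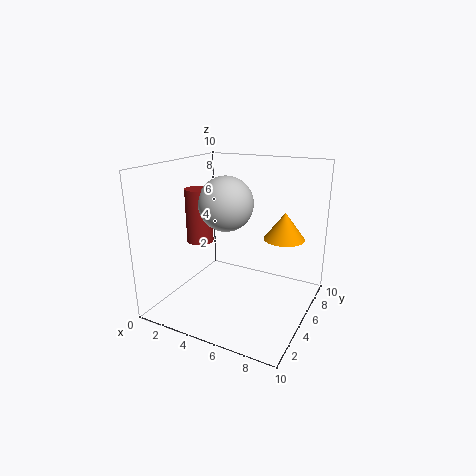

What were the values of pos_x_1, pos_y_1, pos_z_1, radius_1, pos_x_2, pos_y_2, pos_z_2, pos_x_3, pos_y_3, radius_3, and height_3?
pos_x_1 = 7.5
pos_y_1 = 7.5
pos_z_1 = 4.5
radius_1 = 1.5
pos_x_2 = 3.5
pos_y_2 = 6
pos_z_2 = 7
pos_x_3 = 1.5
pos_y_3 = 5.5
radius_3 = 1
height_3 = 4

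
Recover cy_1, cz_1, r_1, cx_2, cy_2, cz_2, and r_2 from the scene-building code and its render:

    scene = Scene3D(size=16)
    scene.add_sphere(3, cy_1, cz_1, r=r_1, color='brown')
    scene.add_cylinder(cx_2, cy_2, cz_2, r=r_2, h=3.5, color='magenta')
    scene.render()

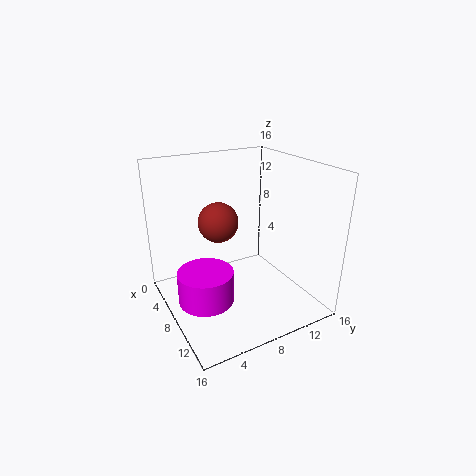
cy_1 = 8, cz_1 = 8, r_1 = 2.5, cx_2 = 9, cy_2 = 3.5, cz_2 = 2, r_2 = 3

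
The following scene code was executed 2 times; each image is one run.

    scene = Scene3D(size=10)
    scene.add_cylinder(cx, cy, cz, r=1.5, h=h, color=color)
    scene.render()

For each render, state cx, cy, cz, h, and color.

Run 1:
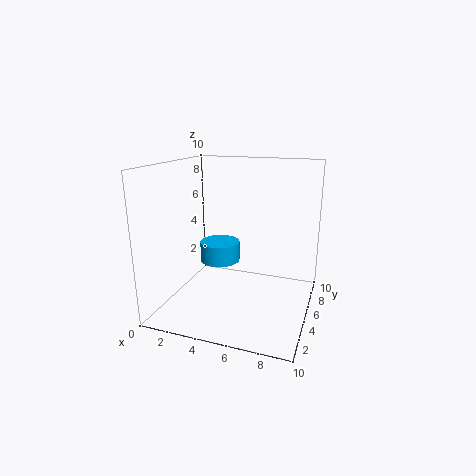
cx = 3; cy = 6.5; cz = 2.5; h = 1.5; color = 'deepskyblue'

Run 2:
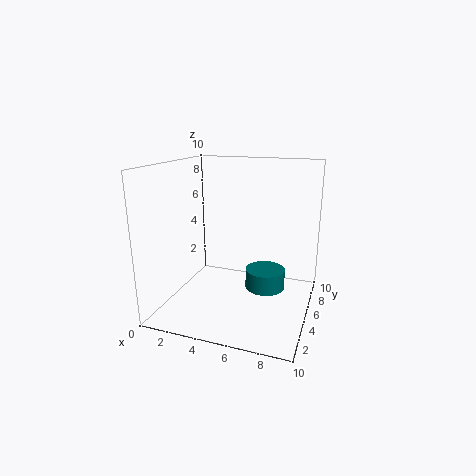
cx = 6.5; cy = 7; cz = 0.5; h = 1.5; color = 'teal'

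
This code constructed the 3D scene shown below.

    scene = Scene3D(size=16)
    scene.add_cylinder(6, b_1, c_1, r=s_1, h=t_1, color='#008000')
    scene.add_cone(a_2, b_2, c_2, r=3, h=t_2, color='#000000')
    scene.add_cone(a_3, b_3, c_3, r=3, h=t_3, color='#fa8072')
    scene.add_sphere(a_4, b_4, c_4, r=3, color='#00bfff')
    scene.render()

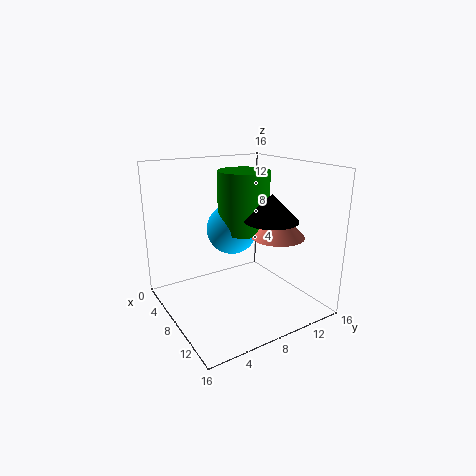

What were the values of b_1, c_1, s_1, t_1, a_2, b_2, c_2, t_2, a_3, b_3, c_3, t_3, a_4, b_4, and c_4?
b_1 = 10; c_1 = 8; s_1 = 3; t_1 = 7; a_2 = 10; b_2 = 11; c_2 = 10; t_2 = 3; a_3 = 10; b_3 = 12; c_3 = 8; t_3 = 3; a_4 = 5; b_4 = 9; c_4 = 8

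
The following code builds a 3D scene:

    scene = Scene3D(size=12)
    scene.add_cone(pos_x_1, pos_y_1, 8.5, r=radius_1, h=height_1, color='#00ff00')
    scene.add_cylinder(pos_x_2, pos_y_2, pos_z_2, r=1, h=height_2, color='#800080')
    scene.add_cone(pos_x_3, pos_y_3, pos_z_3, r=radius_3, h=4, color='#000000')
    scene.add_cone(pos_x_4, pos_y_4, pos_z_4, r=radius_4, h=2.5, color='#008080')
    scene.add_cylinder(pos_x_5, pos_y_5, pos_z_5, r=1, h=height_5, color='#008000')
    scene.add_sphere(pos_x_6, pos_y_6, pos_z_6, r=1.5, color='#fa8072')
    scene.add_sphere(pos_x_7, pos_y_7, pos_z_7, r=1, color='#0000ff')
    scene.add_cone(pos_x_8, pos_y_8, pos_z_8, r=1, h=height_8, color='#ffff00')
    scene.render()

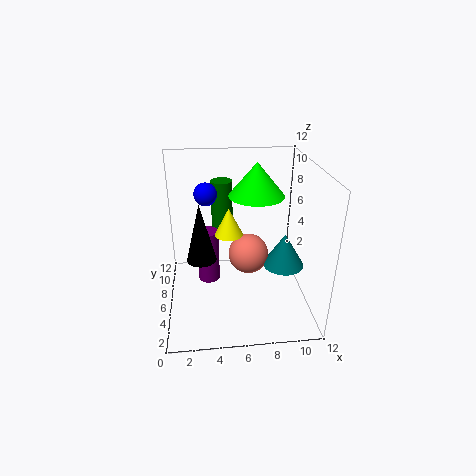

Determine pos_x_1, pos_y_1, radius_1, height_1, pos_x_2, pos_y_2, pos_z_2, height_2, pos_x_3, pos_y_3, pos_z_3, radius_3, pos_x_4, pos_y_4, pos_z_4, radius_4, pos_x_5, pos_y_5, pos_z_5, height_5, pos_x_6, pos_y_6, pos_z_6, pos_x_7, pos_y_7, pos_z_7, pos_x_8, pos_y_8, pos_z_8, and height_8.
pos_x_1 = 8; pos_y_1 = 9; radius_1 = 2.5; height_1 = 3; pos_x_2 = 3.5; pos_y_2 = 8.5; pos_z_2 = 0.5; height_2 = 5; pos_x_3 = 3; pos_y_3 = 1.5; pos_z_3 = 7; radius_3 = 1; pos_x_4 = 9; pos_y_4 = 2.5; pos_z_4 = 5.5; radius_4 = 1.5; pos_x_5 = 5; pos_y_5 = 10.5; pos_z_5 = 4.5; height_5 = 5; pos_x_6 = 6.5; pos_y_6 = 3.5; pos_z_6 = 6; pos_x_7 = 3.5; pos_y_7 = 8.5; pos_z_7 = 9; pos_x_8 = 5; pos_y_8 = 3; pos_z_8 = 8; height_8 = 2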